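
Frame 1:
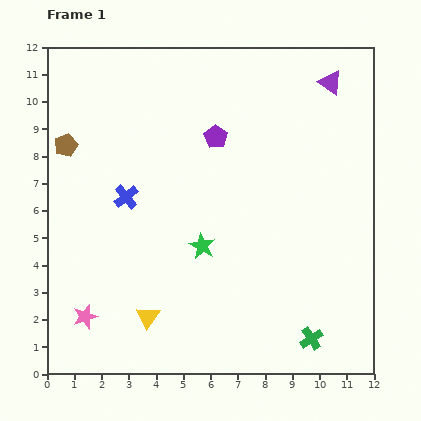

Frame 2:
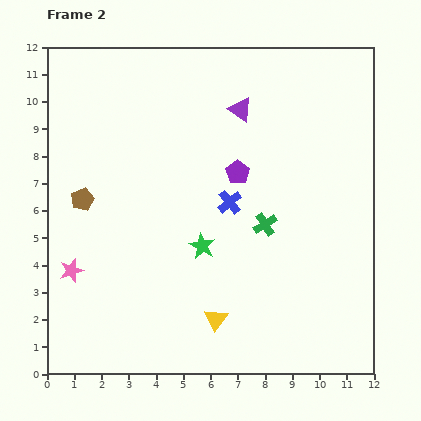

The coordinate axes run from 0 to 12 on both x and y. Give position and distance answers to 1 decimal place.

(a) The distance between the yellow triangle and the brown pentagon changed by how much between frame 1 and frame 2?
-0.4

Distance in frame 1: 7.0. Distance in frame 2: 6.6.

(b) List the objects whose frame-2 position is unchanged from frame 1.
the green star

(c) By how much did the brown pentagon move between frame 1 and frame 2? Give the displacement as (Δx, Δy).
(0.6, -2.0)

The brown pentagon was at (0.7, 8.4) in frame 1 and (1.3, 6.4) in frame 2.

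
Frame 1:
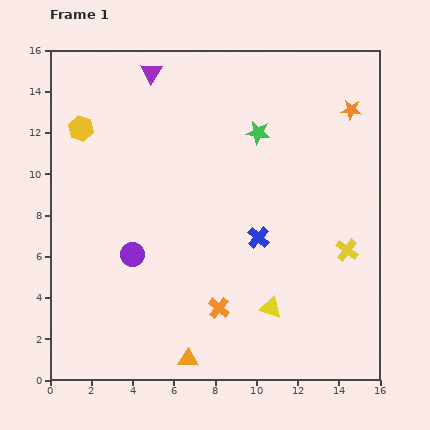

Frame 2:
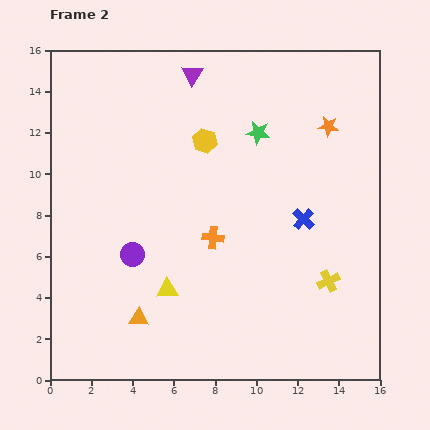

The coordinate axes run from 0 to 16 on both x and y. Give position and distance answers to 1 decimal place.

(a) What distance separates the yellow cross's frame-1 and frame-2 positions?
1.7

The yellow cross moved from (14.4, 6.3) to (13.5, 4.8), a distance of √(0.9² + 1.5²) ≈ 1.7.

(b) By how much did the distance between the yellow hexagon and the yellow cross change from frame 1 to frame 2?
-5.1

Distance in frame 1: 14.2. Distance in frame 2: 9.1.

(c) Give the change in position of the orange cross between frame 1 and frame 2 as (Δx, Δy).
(-0.3, 3.4)

The orange cross was at (8.2, 3.5) in frame 1 and (7.9, 6.9) in frame 2.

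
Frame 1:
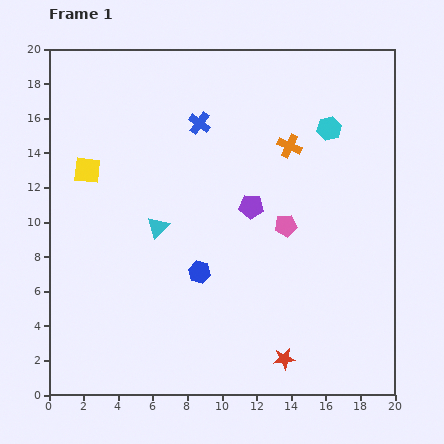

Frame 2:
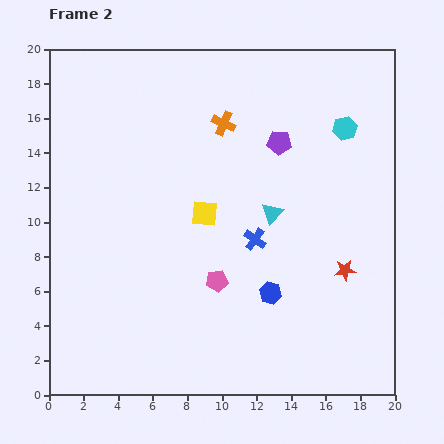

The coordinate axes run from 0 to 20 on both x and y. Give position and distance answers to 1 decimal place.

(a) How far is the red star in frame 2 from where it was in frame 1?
6.2

The red star moved from (13.6, 2.1) to (17.1, 7.2), a distance of √(3.5² + 5.1²) ≈ 6.2.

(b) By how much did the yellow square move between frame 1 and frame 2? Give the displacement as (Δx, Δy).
(6.8, -2.5)

The yellow square was at (2.2, 13.0) in frame 1 and (9.0, 10.5) in frame 2.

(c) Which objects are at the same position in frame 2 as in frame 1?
none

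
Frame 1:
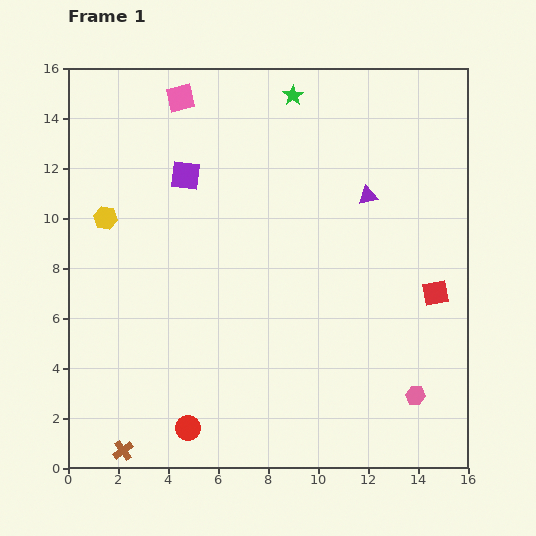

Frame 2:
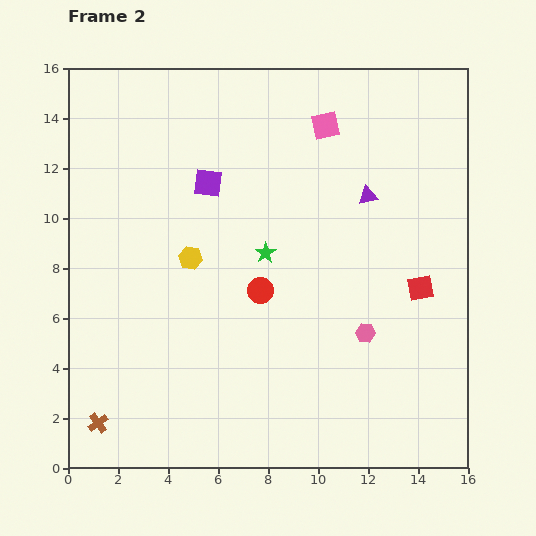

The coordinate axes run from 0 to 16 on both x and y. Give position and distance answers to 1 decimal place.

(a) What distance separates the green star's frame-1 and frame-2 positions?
6.4

The green star moved from (9.0, 14.9) to (7.9, 8.6), a distance of √(1.1² + 6.3²) ≈ 6.4.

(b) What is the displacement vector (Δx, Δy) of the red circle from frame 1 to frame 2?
(2.9, 5.5)

The red circle was at (4.8, 1.6) in frame 1 and (7.7, 7.1) in frame 2.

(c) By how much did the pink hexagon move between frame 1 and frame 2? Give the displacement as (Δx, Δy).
(-2.0, 2.5)

The pink hexagon was at (13.9, 2.9) in frame 1 and (11.9, 5.4) in frame 2.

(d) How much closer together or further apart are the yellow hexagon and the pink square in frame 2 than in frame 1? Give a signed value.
+1.9

Distance in frame 1: 5.7. Distance in frame 2: 7.6.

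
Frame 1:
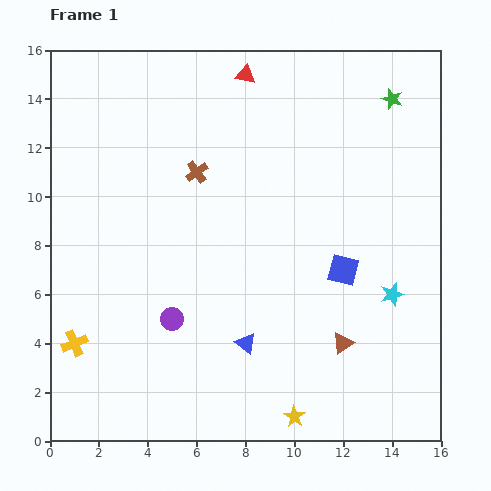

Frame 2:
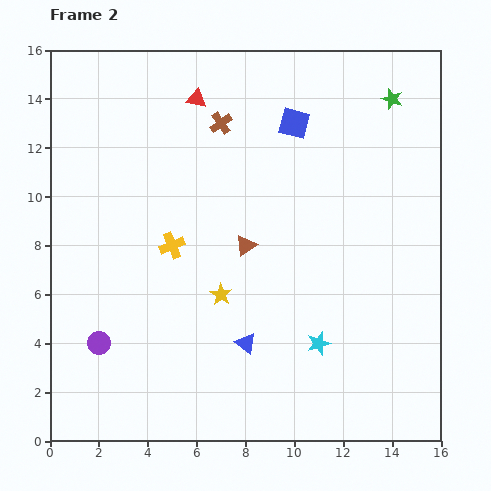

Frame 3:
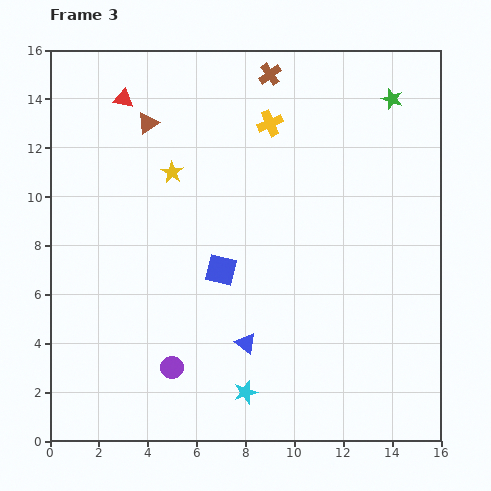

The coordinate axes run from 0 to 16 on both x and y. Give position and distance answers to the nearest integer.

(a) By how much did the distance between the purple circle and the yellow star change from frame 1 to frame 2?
-1

Distance in frame 1: 6. Distance in frame 2: 5.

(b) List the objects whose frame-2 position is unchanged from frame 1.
the blue triangle, the green star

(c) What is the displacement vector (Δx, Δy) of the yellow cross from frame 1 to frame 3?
(8, 9)

The yellow cross was at (1, 4) in frame 1 and (9, 13) in frame 3.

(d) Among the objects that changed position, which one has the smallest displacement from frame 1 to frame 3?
the purple circle

(moved 2)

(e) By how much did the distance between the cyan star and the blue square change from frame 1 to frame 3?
+3

Distance in frame 1: 2. Distance in frame 3: 5.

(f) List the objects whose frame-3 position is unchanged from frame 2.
the blue triangle, the green star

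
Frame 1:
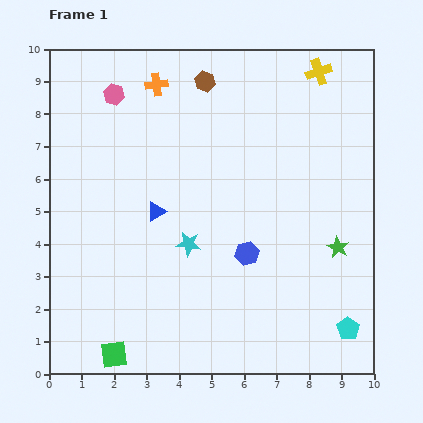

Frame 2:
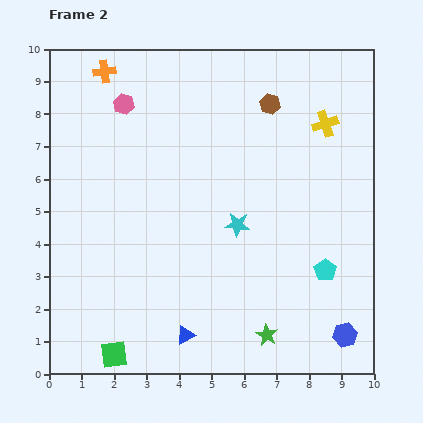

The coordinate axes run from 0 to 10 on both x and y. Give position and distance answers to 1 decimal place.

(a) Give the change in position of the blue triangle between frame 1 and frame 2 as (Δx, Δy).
(0.9, -3.8)

The blue triangle was at (3.3, 5.0) in frame 1 and (4.2, 1.2) in frame 2.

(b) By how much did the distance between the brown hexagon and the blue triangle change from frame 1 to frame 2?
+3.3

Distance in frame 1: 4.3. Distance in frame 2: 7.6.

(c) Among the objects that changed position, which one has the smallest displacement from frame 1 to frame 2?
the pink hexagon

(moved 0.4)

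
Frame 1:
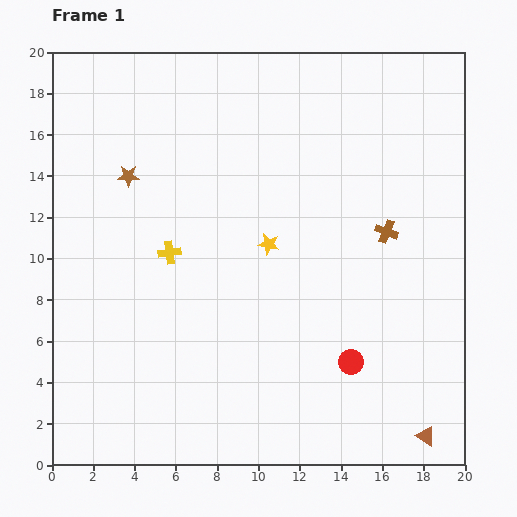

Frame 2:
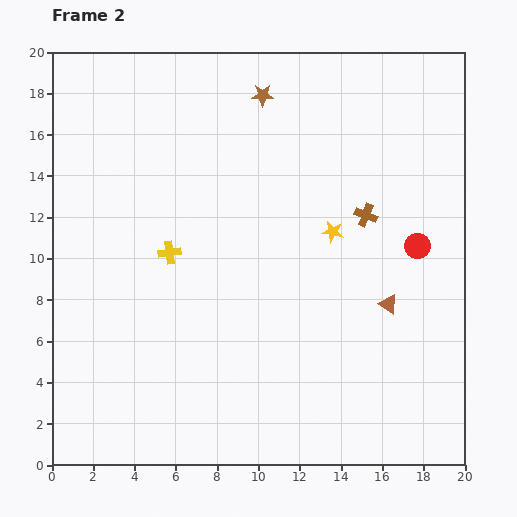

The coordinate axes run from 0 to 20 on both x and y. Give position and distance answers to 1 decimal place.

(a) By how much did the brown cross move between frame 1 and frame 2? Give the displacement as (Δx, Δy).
(-1.0, 0.8)

The brown cross was at (16.2, 11.3) in frame 1 and (15.2, 12.1) in frame 2.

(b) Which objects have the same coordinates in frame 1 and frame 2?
the yellow cross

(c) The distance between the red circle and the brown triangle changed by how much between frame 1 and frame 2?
-2.0

Distance in frame 1: 5.1. Distance in frame 2: 3.1.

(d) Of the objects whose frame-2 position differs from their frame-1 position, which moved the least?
the brown cross

(moved 1.3)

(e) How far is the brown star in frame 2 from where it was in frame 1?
7.6

The brown star moved from (3.7, 14.0) to (10.2, 17.9), a distance of √(6.5² + 3.9²) ≈ 7.6.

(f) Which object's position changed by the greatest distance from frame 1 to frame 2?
the brown star

(moved 7.6; next 6.6)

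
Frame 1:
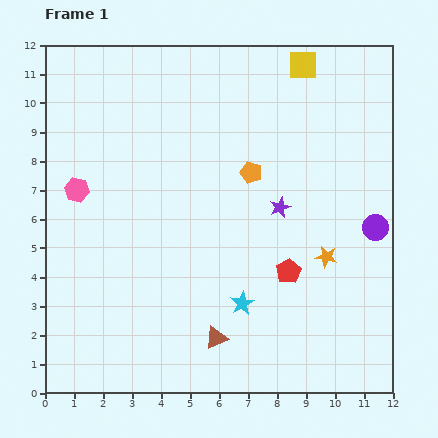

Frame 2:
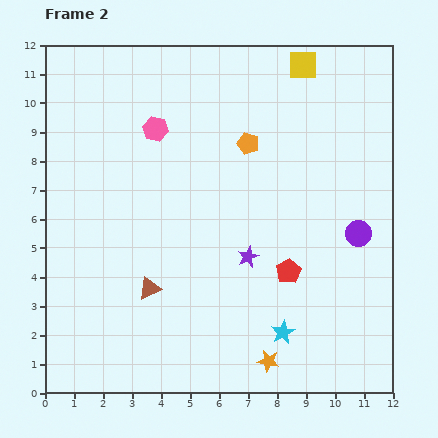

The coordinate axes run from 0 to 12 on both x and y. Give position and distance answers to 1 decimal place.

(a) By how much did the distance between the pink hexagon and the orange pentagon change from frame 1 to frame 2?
-2.8

Distance in frame 1: 6.0. Distance in frame 2: 3.2.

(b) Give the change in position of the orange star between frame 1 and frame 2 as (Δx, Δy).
(-2.0, -3.6)

The orange star was at (9.7, 4.7) in frame 1 and (7.7, 1.1) in frame 2.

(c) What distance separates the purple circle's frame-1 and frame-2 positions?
0.6

The purple circle moved from (11.4, 5.7) to (10.8, 5.5), a distance of √(0.6² + 0.2²) ≈ 0.6.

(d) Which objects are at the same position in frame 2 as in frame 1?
the yellow square, the red pentagon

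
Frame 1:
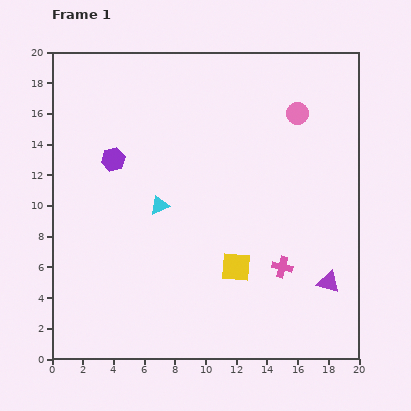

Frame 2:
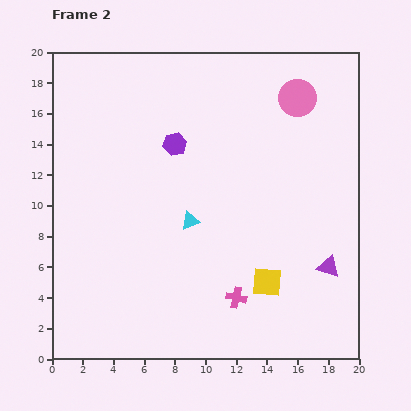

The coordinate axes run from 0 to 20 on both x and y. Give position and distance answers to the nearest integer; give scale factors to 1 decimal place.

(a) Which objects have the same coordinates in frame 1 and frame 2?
none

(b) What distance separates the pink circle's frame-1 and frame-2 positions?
1

The pink circle moved from (16, 16) to (16, 17), a distance of √(0² + 1²) ≈ 1.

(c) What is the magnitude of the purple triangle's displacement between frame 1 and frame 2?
1

The purple triangle moved from (18, 5) to (18, 6), a distance of √(0² + 1²) ≈ 1.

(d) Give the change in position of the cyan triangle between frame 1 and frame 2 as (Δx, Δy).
(2, -1)

The cyan triangle was at (7, 10) in frame 1 and (9, 9) in frame 2.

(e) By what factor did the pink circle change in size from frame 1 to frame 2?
1.7×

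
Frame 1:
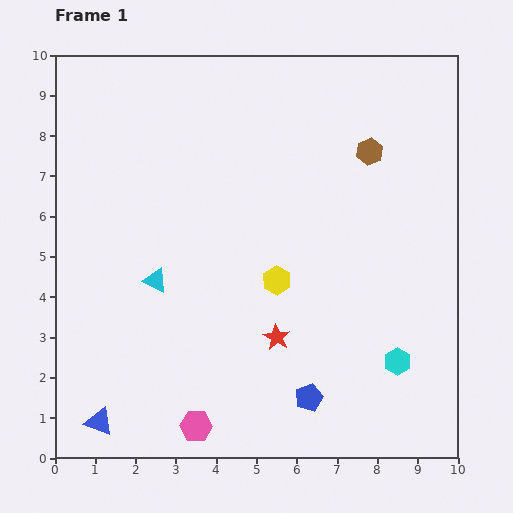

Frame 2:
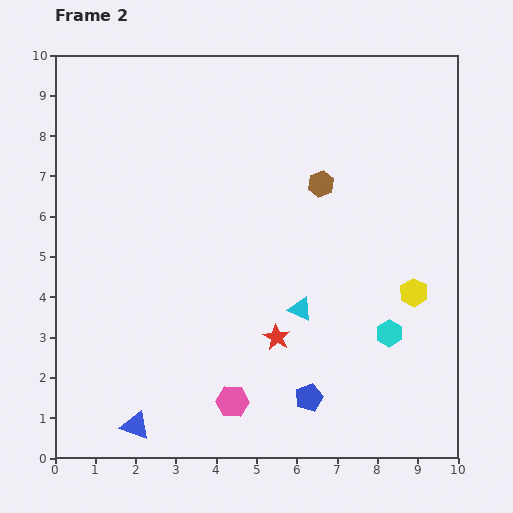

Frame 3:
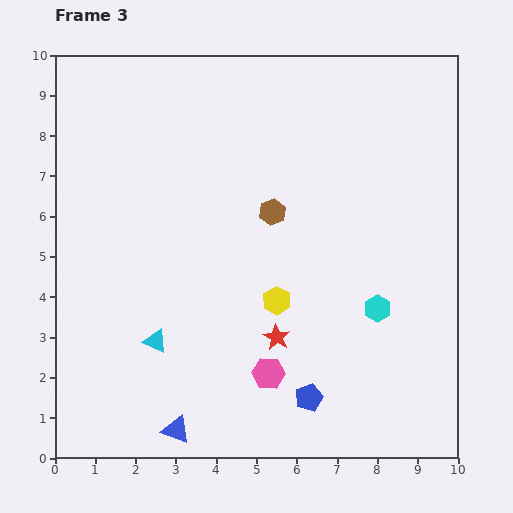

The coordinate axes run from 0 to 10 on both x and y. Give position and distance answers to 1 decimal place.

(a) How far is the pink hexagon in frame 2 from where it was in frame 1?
1.1

The pink hexagon moved from (3.5, 0.8) to (4.4, 1.4), a distance of √(0.9² + 0.6²) ≈ 1.1.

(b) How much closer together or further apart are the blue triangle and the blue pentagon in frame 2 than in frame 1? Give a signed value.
-0.8

Distance in frame 1: 5.2. Distance in frame 2: 4.4.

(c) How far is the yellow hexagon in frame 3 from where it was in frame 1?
0.5

The yellow hexagon moved from (5.5, 4.4) to (5.5, 3.9), a distance of √(0.0² + 0.5²) ≈ 0.5.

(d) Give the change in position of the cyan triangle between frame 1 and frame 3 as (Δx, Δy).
(0.0, -1.5)

The cyan triangle was at (2.5, 4.4) in frame 1 and (2.5, 2.9) in frame 3.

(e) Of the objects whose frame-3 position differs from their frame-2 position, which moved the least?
the cyan hexagon

(moved 0.7)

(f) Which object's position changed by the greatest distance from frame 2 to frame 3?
the cyan triangle

(moved 3.7; next 3.4)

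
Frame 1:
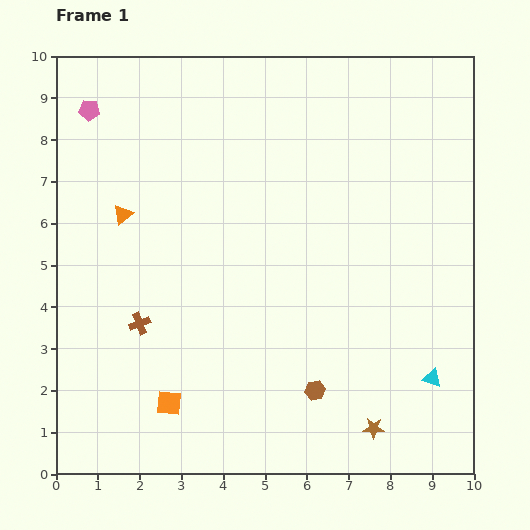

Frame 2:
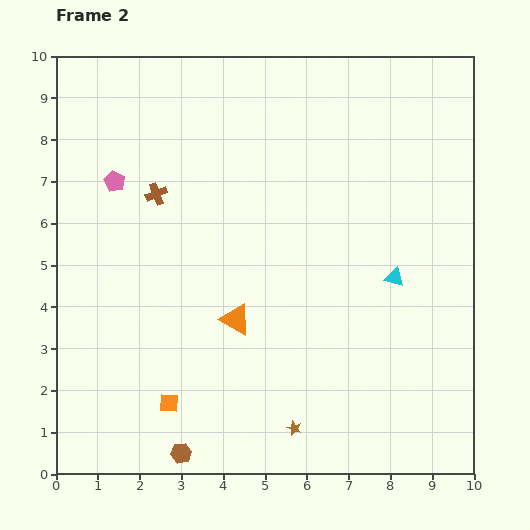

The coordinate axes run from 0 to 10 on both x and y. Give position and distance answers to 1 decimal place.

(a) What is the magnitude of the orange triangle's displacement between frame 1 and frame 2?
3.7

The orange triangle moved from (1.6, 6.2) to (4.3, 3.7), a distance of √(2.7² + 2.5²) ≈ 3.7.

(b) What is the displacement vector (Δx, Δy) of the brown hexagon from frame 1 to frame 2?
(-3.2, -1.5)

The brown hexagon was at (6.2, 2.0) in frame 1 and (3.0, 0.5) in frame 2.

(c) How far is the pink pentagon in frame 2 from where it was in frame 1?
1.8

The pink pentagon moved from (0.8, 8.7) to (1.4, 7.0), a distance of √(0.6² + 1.7²) ≈ 1.8.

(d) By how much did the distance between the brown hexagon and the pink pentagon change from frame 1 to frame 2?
-1.9

Distance in frame 1: 8.6. Distance in frame 2: 6.7.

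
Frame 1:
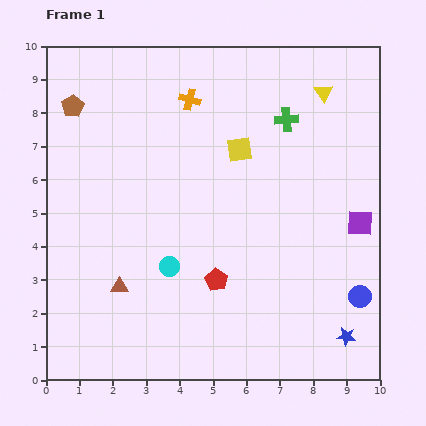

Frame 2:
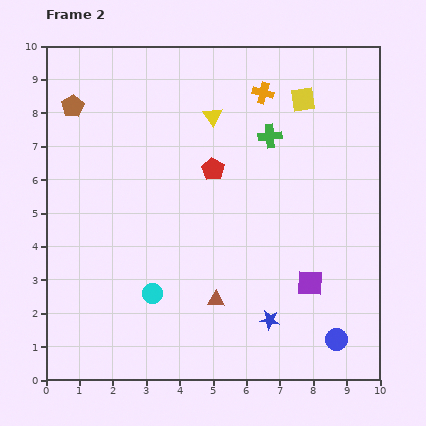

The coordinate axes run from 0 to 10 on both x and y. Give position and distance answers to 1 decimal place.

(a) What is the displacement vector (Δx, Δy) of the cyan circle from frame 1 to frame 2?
(-0.5, -0.8)

The cyan circle was at (3.7, 3.4) in frame 1 and (3.2, 2.6) in frame 2.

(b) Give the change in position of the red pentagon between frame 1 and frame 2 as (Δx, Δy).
(-0.1, 3.3)

The red pentagon was at (5.1, 3.0) in frame 1 and (5.0, 6.3) in frame 2.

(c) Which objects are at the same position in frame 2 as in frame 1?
the brown pentagon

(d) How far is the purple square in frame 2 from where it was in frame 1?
2.3

The purple square moved from (9.4, 4.7) to (7.9, 2.9), a distance of √(1.5² + 1.8²) ≈ 2.3.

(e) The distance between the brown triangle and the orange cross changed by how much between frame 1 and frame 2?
+0.4

Distance in frame 1: 6.0. Distance in frame 2: 6.4.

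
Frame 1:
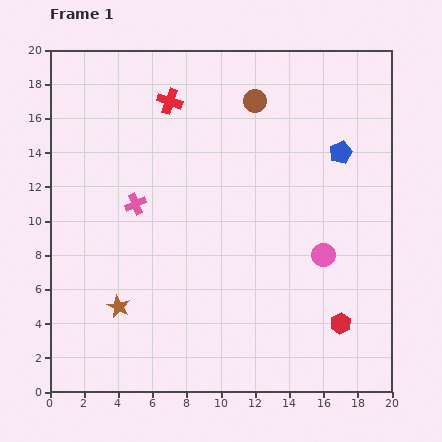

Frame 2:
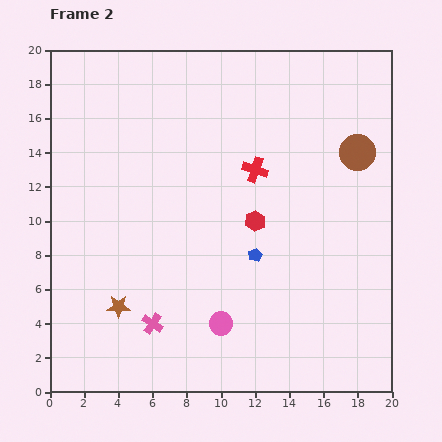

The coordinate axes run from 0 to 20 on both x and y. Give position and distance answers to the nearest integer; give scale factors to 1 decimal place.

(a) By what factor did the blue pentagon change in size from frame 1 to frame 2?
0.6×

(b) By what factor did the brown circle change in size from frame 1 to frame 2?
1.6×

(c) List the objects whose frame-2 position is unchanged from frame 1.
the brown star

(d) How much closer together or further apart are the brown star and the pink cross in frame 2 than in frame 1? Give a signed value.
-4

Distance in frame 1: 6. Distance in frame 2: 2.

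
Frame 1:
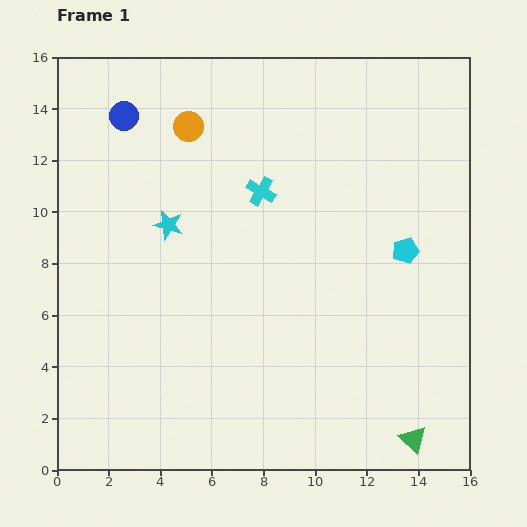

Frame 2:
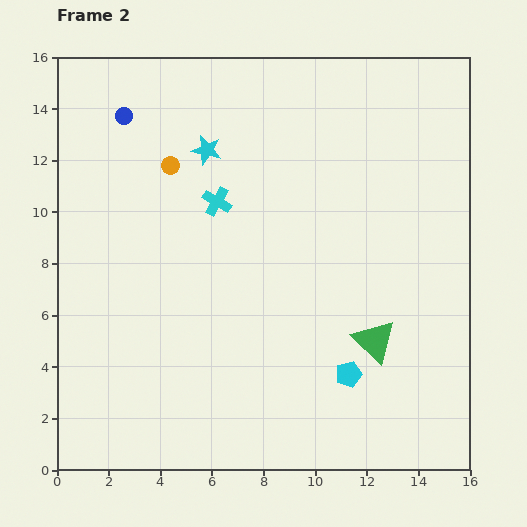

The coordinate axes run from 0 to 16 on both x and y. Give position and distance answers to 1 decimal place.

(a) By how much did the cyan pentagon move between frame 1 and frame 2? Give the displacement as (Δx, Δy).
(-2.2, -4.8)

The cyan pentagon was at (13.5, 8.5) in frame 1 and (11.3, 3.7) in frame 2.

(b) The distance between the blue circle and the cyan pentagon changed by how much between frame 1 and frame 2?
+1.2

Distance in frame 1: 12.1. Distance in frame 2: 13.3.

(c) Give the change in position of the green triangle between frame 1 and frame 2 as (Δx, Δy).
(-1.5, 3.8)

The green triangle was at (13.8, 1.2) in frame 1 and (12.3, 5.0) in frame 2.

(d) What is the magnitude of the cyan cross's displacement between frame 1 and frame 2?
1.7

The cyan cross moved from (7.9, 10.8) to (6.2, 10.4), a distance of √(1.7² + 0.4²) ≈ 1.7.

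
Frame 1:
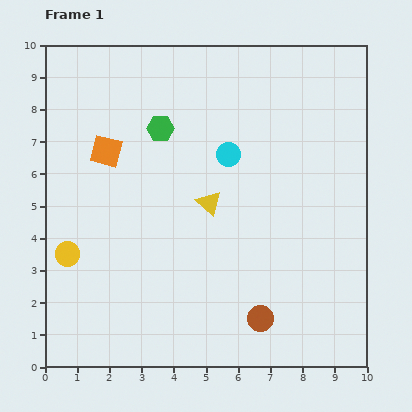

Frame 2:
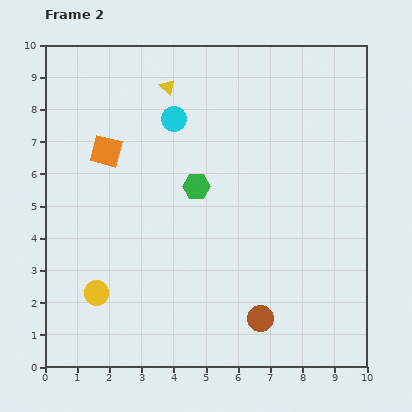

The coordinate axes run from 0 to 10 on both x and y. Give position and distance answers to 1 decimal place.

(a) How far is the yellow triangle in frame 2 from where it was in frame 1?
3.8

The yellow triangle moved from (5.1, 5.1) to (3.8, 8.7), a distance of √(1.3² + 3.6²) ≈ 3.8.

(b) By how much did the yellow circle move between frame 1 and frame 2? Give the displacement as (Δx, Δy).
(0.9, -1.2)

The yellow circle was at (0.7, 3.5) in frame 1 and (1.6, 2.3) in frame 2.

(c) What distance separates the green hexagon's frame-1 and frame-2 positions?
2.1

The green hexagon moved from (3.6, 7.4) to (4.7, 5.6), a distance of √(1.1² + 1.8²) ≈ 2.1.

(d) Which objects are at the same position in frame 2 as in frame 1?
the orange square, the brown circle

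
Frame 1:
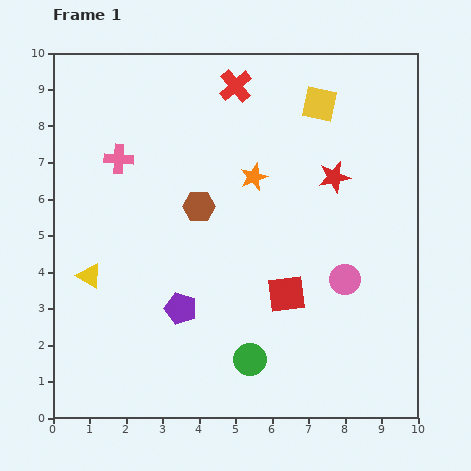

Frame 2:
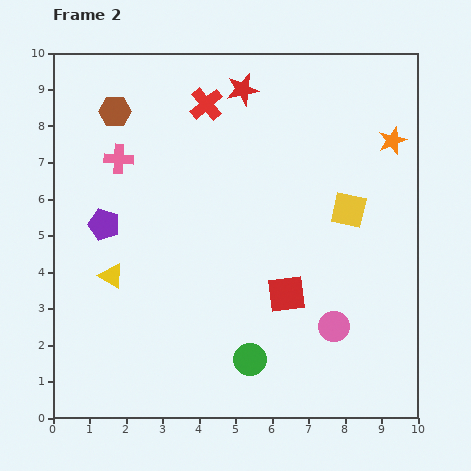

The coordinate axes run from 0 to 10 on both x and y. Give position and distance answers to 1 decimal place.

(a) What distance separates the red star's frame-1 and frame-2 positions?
3.5

The red star moved from (7.7, 6.6) to (5.2, 9.0), a distance of √(2.5² + 2.4²) ≈ 3.5.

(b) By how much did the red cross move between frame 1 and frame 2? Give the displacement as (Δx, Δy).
(-0.8, -0.5)

The red cross was at (5.0, 9.1) in frame 1 and (4.2, 8.6) in frame 2.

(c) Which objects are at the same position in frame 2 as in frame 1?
the pink cross, the green circle, the red square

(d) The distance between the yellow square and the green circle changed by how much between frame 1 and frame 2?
-2.4

Distance in frame 1: 7.3. Distance in frame 2: 4.9.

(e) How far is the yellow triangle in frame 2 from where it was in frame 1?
0.6

The yellow triangle moved from (1.0, 3.9) to (1.6, 3.9), a distance of √(0.6² + 0.0²) ≈ 0.6.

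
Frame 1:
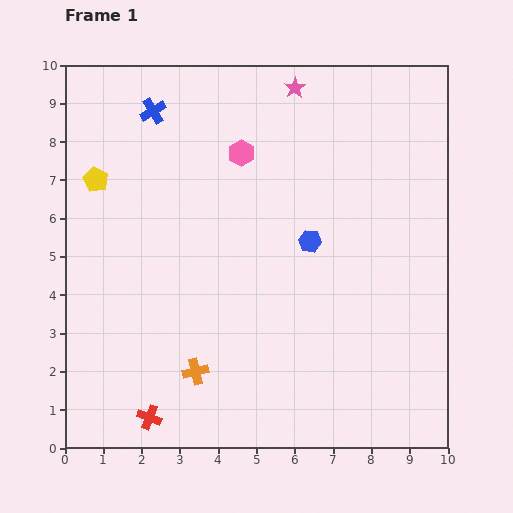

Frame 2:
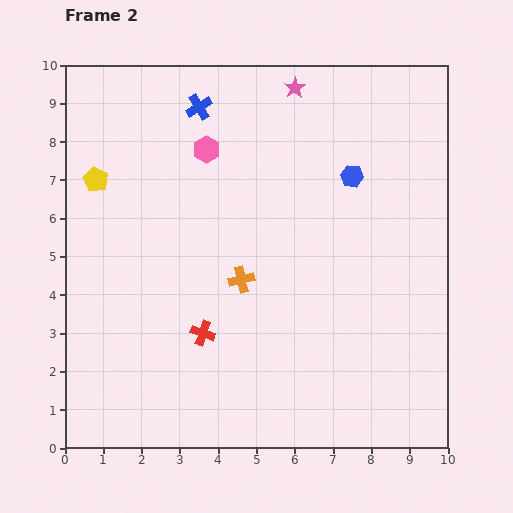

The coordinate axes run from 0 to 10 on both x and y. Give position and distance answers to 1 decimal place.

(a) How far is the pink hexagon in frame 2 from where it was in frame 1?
0.9

The pink hexagon moved from (4.6, 7.7) to (3.7, 7.8), a distance of √(0.9² + 0.1²) ≈ 0.9.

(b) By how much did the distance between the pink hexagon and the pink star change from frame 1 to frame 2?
+0.6

Distance in frame 1: 2.2. Distance in frame 2: 2.8.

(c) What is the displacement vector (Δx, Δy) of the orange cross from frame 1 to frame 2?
(1.2, 2.4)

The orange cross was at (3.4, 2.0) in frame 1 and (4.6, 4.4) in frame 2.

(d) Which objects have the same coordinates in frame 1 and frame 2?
the pink star, the yellow pentagon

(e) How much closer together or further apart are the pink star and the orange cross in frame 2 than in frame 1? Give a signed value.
-2.6

Distance in frame 1: 7.8. Distance in frame 2: 5.2.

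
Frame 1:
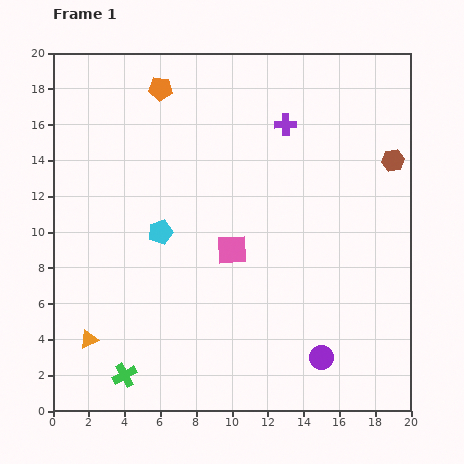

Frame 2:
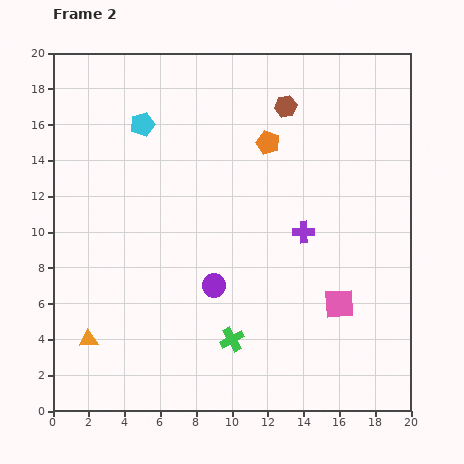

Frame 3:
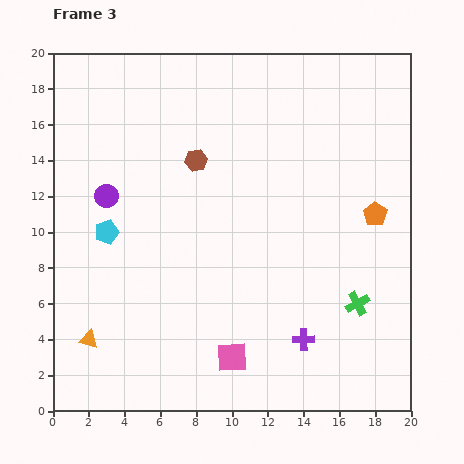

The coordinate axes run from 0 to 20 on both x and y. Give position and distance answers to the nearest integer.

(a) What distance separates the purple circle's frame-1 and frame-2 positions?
7

The purple circle moved from (15, 3) to (9, 7), a distance of √(6² + 4²) ≈ 7.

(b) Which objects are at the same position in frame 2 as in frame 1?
the orange triangle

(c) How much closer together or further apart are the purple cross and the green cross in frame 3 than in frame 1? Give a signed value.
-13

Distance in frame 1: 17. Distance in frame 3: 4.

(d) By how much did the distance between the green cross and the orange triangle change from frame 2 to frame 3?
+7

Distance in frame 2: 8. Distance in frame 3: 15.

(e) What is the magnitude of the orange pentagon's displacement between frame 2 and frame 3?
7

The orange pentagon moved from (12, 15) to (18, 11), a distance of √(6² + 4²) ≈ 7.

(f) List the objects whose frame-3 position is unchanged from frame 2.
the orange triangle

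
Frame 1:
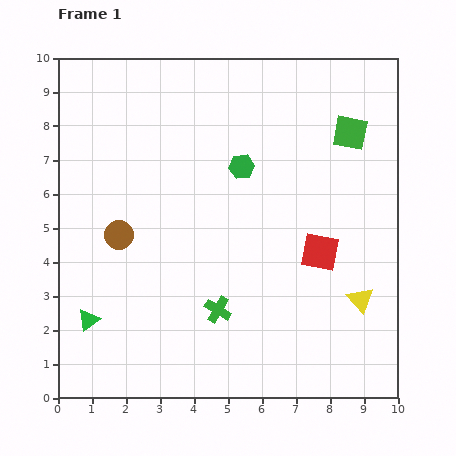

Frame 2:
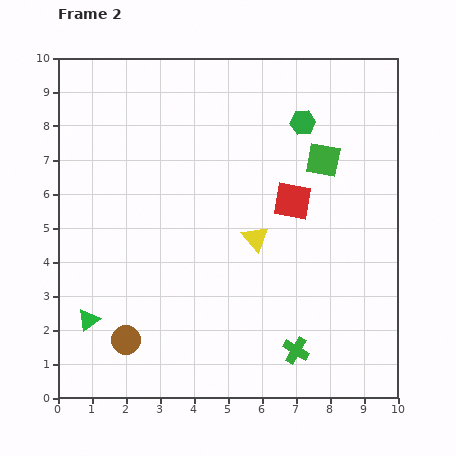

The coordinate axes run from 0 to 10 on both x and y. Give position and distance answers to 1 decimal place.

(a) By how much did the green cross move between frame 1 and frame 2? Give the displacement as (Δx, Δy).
(2.3, -1.2)

The green cross was at (4.7, 2.6) in frame 1 and (7.0, 1.4) in frame 2.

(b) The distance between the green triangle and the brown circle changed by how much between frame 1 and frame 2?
-1.4

Distance in frame 1: 2.7. Distance in frame 2: 1.3.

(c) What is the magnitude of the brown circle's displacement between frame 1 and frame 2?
3.1

The brown circle moved from (1.8, 4.8) to (2.0, 1.7), a distance of √(0.2² + 3.1²) ≈ 3.1.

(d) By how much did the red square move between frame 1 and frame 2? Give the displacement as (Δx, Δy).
(-0.8, 1.5)

The red square was at (7.7, 4.3) in frame 1 and (6.9, 5.8) in frame 2.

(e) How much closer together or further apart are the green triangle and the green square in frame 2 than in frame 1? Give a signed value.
-1.2

Distance in frame 1: 9.5. Distance in frame 2: 8.3.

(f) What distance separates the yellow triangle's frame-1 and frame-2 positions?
3.6

The yellow triangle moved from (8.9, 2.9) to (5.8, 4.7), a distance of √(3.1² + 1.8²) ≈ 3.6.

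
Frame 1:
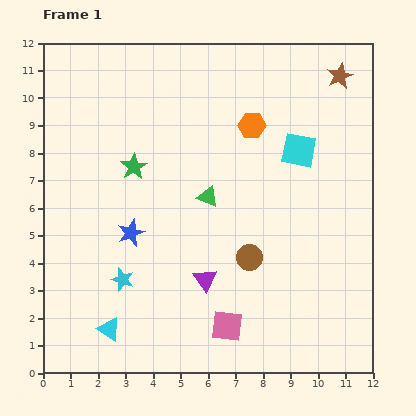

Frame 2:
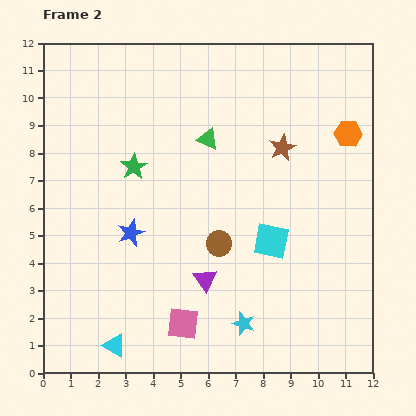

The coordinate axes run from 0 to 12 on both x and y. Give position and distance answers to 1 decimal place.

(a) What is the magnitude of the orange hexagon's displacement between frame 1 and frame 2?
3.5

The orange hexagon moved from (7.6, 9.0) to (11.1, 8.7), a distance of √(3.5² + 0.3²) ≈ 3.5.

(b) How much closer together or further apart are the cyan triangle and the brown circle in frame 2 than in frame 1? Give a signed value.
-0.4

Distance in frame 1: 5.7. Distance in frame 2: 5.3.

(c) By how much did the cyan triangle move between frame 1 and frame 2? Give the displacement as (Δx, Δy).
(0.2, -0.6)

The cyan triangle was at (2.4, 1.6) in frame 1 and (2.6, 1.0) in frame 2.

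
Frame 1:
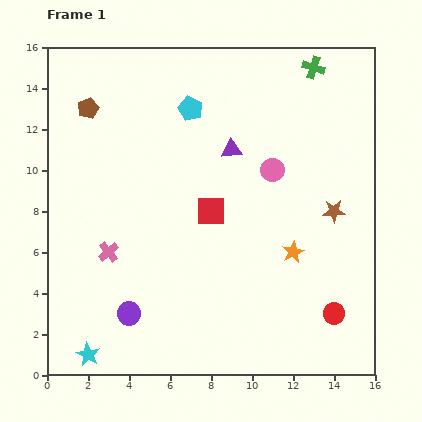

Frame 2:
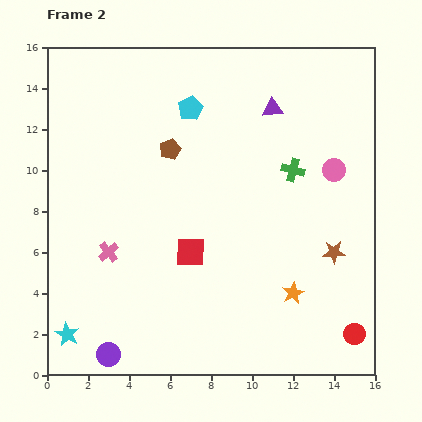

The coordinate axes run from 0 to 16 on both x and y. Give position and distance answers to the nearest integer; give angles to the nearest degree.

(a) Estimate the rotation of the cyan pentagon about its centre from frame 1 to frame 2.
19° clockwise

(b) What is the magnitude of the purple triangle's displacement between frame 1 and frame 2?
3

The purple triangle moved from (9, 11) to (11, 13), a distance of √(2² + 2²) ≈ 3.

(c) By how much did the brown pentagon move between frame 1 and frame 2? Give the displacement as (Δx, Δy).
(4, -2)

The brown pentagon was at (2, 13) in frame 1 and (6, 11) in frame 2.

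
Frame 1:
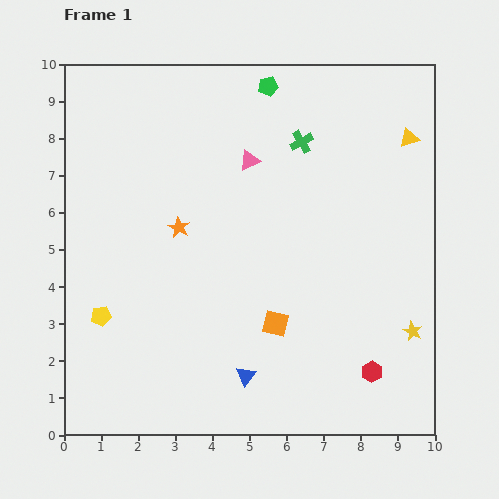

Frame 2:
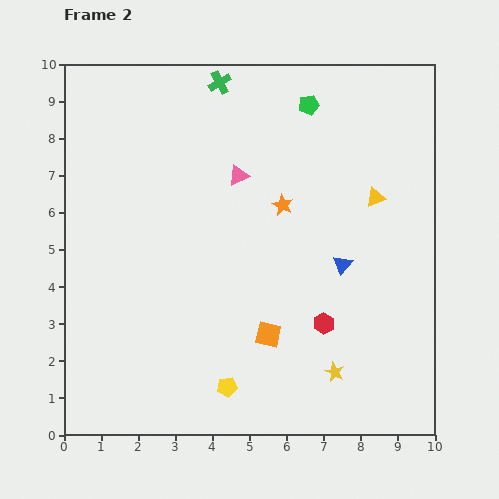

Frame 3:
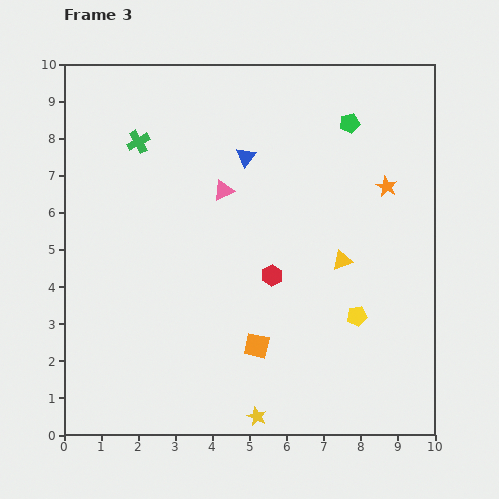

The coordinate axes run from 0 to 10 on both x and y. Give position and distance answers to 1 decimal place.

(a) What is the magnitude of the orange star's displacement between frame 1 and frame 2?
2.9

The orange star moved from (3.1, 5.6) to (5.9, 6.2), a distance of √(2.8² + 0.6²) ≈ 2.9.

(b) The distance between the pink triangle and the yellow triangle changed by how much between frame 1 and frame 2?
-0.6

Distance in frame 1: 4.3. Distance in frame 2: 3.7.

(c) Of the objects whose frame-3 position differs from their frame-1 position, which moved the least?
the orange square

(moved 0.8)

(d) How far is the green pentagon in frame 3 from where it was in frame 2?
1.2

The green pentagon moved from (6.6, 8.9) to (7.7, 8.4), a distance of √(1.1² + 0.5²) ≈ 1.2.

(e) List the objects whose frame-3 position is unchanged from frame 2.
none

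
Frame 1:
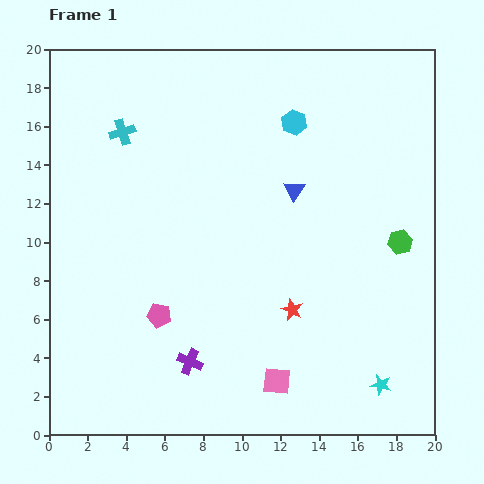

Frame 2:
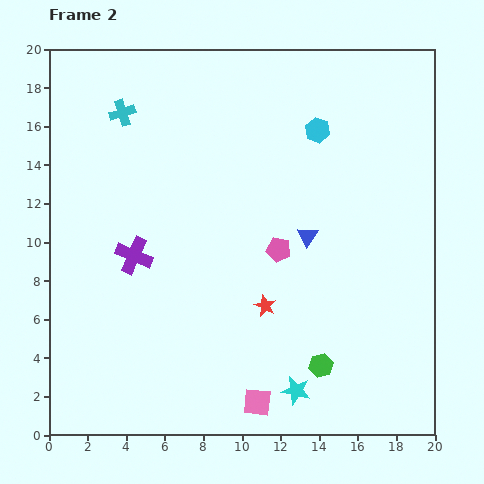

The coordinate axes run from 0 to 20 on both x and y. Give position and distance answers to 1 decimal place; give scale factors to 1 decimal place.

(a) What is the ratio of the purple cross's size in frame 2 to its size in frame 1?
1.4×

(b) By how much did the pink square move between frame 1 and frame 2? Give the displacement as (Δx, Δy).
(-1.0, -1.1)

The pink square was at (11.8, 2.8) in frame 1 and (10.8, 1.7) in frame 2.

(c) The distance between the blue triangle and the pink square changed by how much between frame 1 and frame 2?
-0.9

Distance in frame 1: 9.9. Distance in frame 2: 9.0.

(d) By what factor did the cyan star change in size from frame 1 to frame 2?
1.4×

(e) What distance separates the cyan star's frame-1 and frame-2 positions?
4.4

The cyan star moved from (17.2, 2.6) to (12.8, 2.3), a distance of √(4.4² + 0.3²) ≈ 4.4.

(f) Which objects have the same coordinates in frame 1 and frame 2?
none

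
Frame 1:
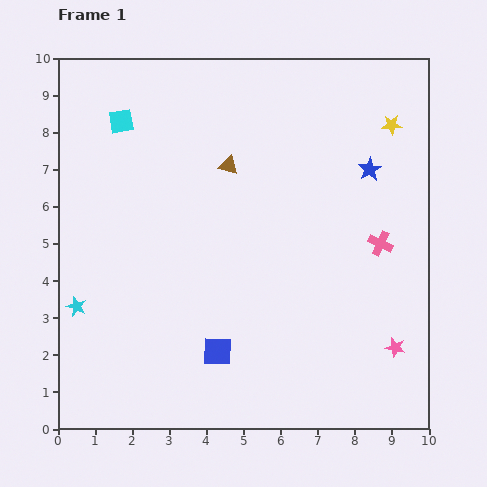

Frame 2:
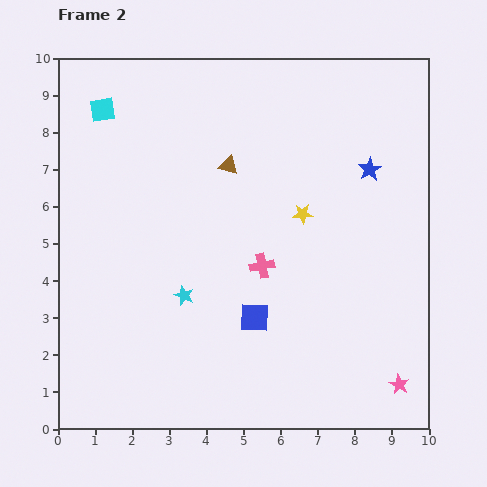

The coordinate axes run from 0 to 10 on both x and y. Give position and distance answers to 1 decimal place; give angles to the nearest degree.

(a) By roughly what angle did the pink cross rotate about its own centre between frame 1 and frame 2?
36° counter-clockwise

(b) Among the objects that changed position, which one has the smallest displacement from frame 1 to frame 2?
the cyan square

(moved 0.6)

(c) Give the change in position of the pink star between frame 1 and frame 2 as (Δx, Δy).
(0.1, -1.0)

The pink star was at (9.1, 2.2) in frame 1 and (9.2, 1.2) in frame 2.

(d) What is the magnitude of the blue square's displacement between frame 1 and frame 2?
1.3

The blue square moved from (4.3, 2.1) to (5.3, 3.0), a distance of √(1.0² + 0.9²) ≈ 1.3.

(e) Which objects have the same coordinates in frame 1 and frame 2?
the brown triangle, the blue star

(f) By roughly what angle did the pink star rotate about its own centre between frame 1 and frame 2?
16° clockwise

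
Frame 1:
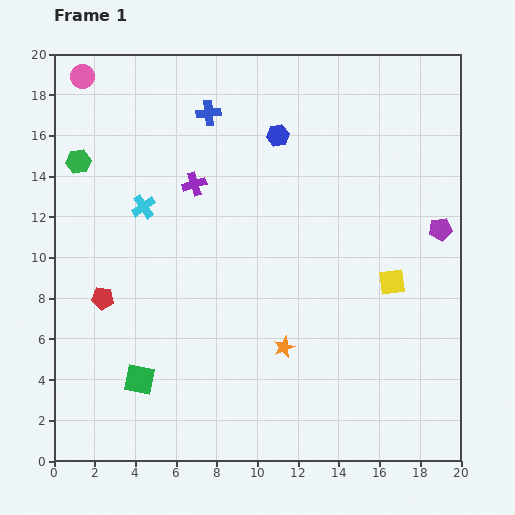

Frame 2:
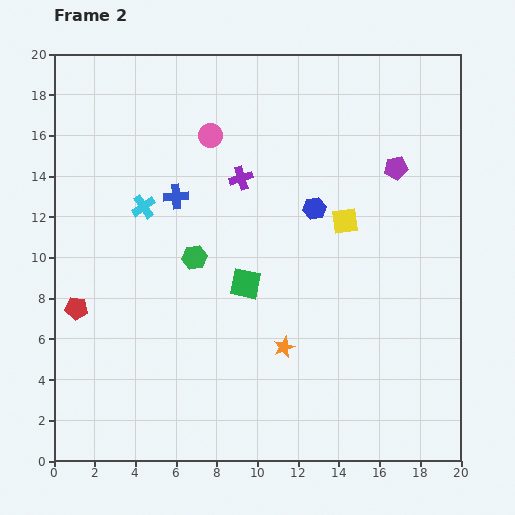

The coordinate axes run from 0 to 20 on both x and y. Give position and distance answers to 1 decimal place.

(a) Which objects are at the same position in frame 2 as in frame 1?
the cyan cross, the orange star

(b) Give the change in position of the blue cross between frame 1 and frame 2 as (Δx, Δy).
(-1.6, -4.1)

The blue cross was at (7.6, 17.1) in frame 1 and (6.0, 13.0) in frame 2.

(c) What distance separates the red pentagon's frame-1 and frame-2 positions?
1.4

The red pentagon moved from (2.4, 8.0) to (1.1, 7.5), a distance of √(1.3² + 0.5²) ≈ 1.4.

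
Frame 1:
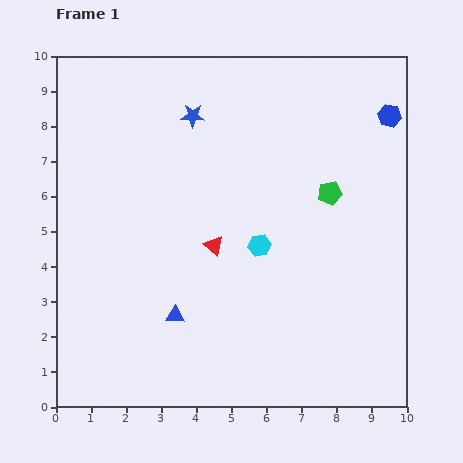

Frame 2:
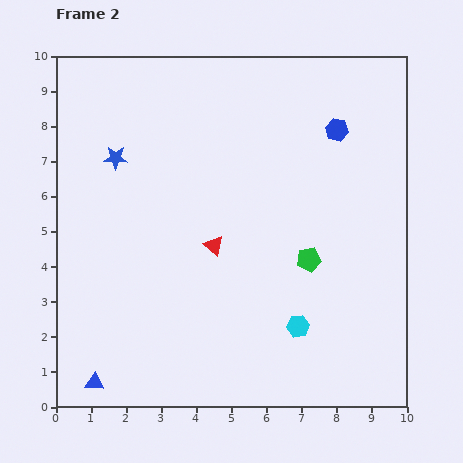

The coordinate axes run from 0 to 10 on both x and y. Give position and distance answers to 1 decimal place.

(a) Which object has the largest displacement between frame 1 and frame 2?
the blue triangle

(moved 3.0; next 2.5)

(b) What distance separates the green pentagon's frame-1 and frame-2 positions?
2.0

The green pentagon moved from (7.8, 6.1) to (7.2, 4.2), a distance of √(0.6² + 1.9²) ≈ 2.0.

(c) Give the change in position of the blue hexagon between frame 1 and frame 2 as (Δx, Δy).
(-1.5, -0.4)

The blue hexagon was at (9.5, 8.3) in frame 1 and (8.0, 7.9) in frame 2.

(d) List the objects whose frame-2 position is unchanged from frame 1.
the red triangle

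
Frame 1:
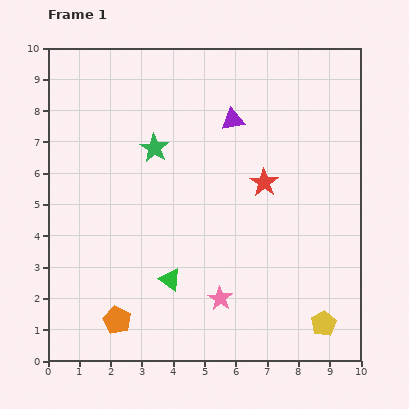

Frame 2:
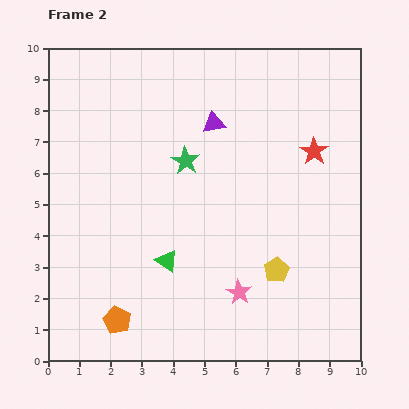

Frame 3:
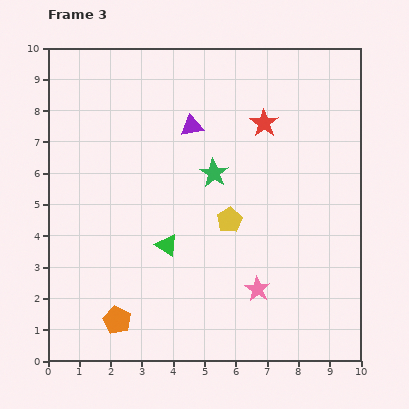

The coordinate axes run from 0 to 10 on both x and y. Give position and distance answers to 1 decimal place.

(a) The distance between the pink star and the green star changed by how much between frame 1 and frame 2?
-0.7

Distance in frame 1: 5.2. Distance in frame 2: 4.5.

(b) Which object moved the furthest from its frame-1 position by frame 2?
the yellow pentagon

(moved 2.3; next 1.9)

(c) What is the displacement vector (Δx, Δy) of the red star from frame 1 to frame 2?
(1.6, 1.0)

The red star was at (6.9, 5.7) in frame 1 and (8.5, 6.7) in frame 2.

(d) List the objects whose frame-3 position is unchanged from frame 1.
the orange pentagon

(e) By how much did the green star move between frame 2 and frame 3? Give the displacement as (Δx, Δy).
(0.9, -0.4)

The green star was at (4.4, 6.4) in frame 2 and (5.3, 6.0) in frame 3.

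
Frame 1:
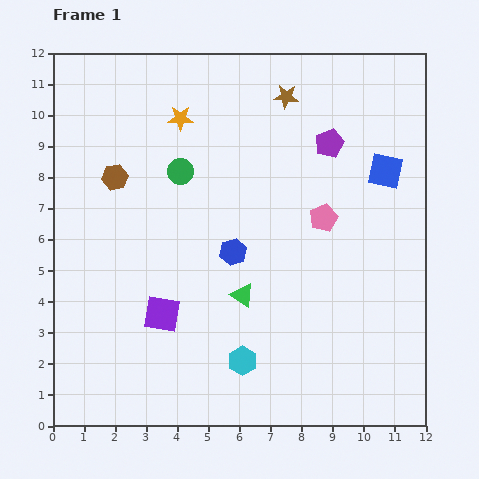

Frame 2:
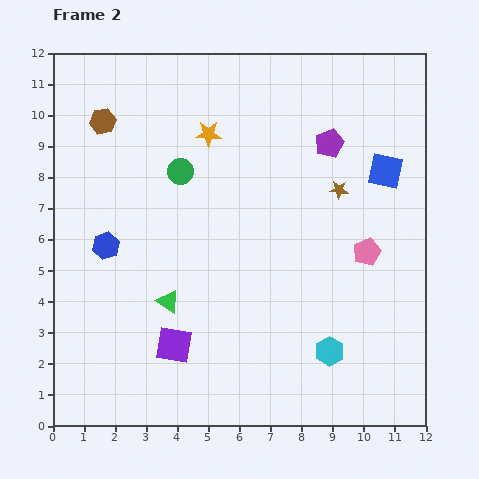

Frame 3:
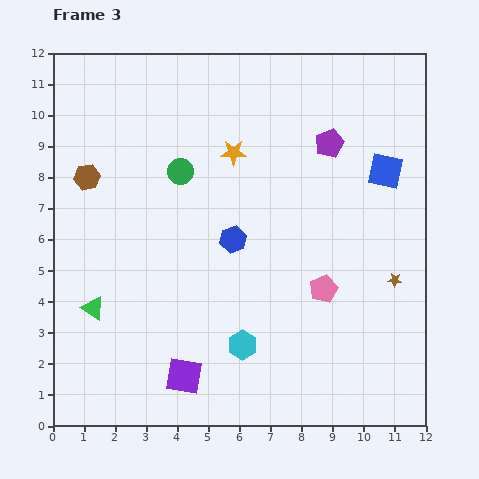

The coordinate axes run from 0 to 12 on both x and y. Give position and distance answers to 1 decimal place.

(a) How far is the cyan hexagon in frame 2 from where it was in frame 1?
2.8

The cyan hexagon moved from (6.1, 2.1) to (8.9, 2.4), a distance of √(2.8² + 0.3²) ≈ 2.8.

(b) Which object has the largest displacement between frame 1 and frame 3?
the brown star

(moved 6.9; next 4.8)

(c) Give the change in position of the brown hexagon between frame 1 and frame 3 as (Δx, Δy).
(-0.9, 0.0)

The brown hexagon was at (2.0, 8.0) in frame 1 and (1.1, 8.0) in frame 3.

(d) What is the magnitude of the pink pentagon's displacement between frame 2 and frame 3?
1.8

The pink pentagon moved from (10.1, 5.6) to (8.7, 4.4), a distance of √(1.4² + 1.2²) ≈ 1.8.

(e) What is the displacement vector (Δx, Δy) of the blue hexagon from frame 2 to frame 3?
(4.1, 0.2)

The blue hexagon was at (1.7, 5.8) in frame 2 and (5.8, 6.0) in frame 3.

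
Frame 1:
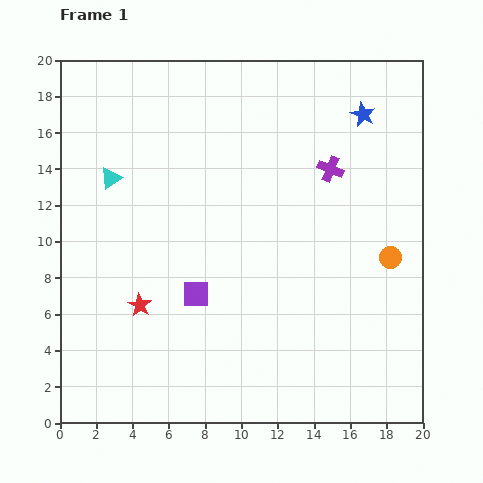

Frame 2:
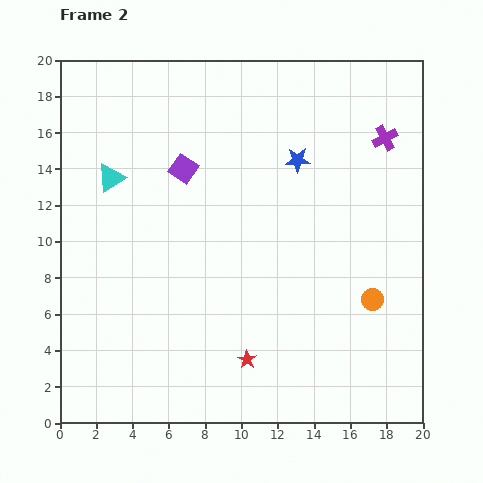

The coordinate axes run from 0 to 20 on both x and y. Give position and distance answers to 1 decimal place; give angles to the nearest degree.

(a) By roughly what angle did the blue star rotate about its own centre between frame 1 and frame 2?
27° counter-clockwise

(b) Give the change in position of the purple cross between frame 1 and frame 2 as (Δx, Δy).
(3.0, 1.7)

The purple cross was at (14.9, 14.0) in frame 1 and (17.9, 15.7) in frame 2.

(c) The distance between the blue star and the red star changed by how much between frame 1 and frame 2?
-4.8

Distance in frame 1: 16.2. Distance in frame 2: 11.4.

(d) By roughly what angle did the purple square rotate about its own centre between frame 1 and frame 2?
34° clockwise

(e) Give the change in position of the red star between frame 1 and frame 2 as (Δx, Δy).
(5.9, -3.0)

The red star was at (4.4, 6.5) in frame 1 and (10.3, 3.5) in frame 2.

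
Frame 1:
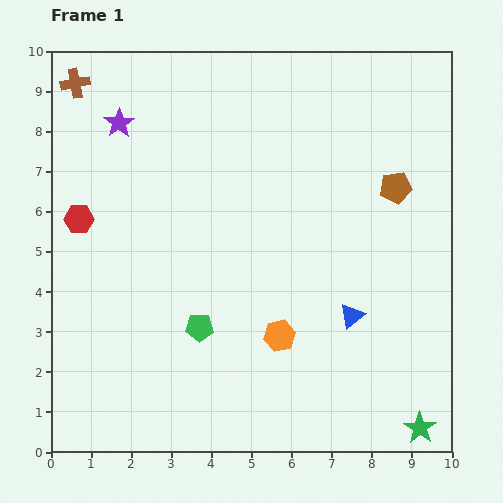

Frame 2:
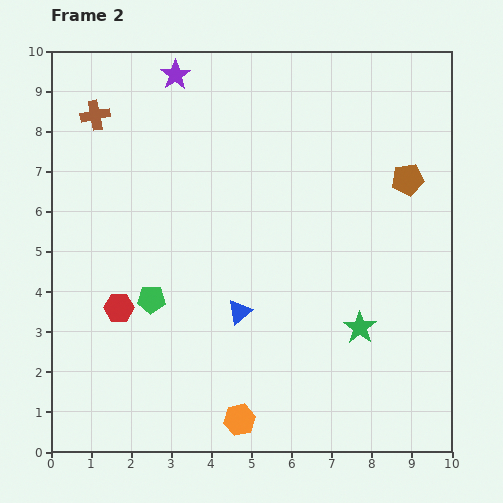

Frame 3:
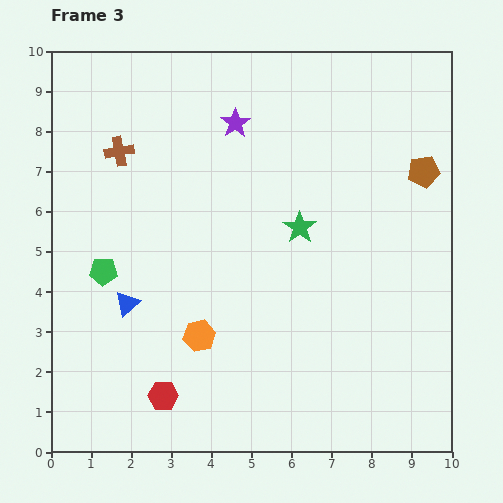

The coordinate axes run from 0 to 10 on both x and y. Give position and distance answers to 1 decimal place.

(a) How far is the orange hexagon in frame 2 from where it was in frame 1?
2.3

The orange hexagon moved from (5.7, 2.9) to (4.7, 0.8), a distance of √(1.0² + 2.1²) ≈ 2.3.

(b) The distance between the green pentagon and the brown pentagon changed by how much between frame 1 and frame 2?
+1.1

Distance in frame 1: 6.0. Distance in frame 2: 7.1.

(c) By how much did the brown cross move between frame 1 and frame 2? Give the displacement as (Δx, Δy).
(0.5, -0.8)

The brown cross was at (0.6, 9.2) in frame 1 and (1.1, 8.4) in frame 2.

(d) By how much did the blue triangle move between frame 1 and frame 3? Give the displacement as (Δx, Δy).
(-5.6, 0.3)

The blue triangle was at (7.5, 3.4) in frame 1 and (1.9, 3.7) in frame 3.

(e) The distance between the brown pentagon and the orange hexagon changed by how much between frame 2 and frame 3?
-0.4

Distance in frame 2: 7.3. Distance in frame 3: 6.9.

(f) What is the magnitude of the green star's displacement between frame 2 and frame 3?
2.9

The green star moved from (7.7, 3.1) to (6.2, 5.6), a distance of √(1.5² + 2.5²) ≈ 2.9.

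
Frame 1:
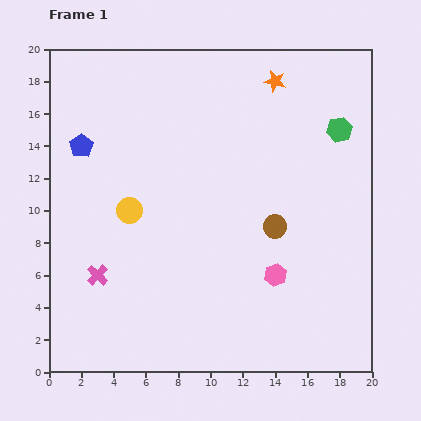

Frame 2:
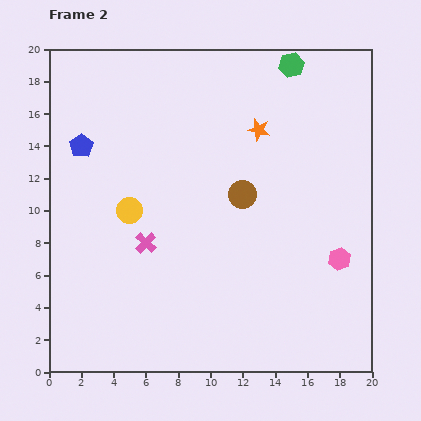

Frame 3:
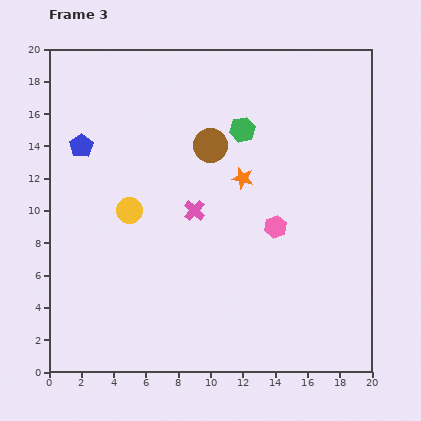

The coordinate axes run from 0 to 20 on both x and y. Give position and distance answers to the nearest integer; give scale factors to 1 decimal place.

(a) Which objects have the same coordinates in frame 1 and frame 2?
the yellow circle, the blue pentagon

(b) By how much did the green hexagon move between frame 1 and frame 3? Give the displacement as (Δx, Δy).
(-6, 0)

The green hexagon was at (18, 15) in frame 1 and (12, 15) in frame 3.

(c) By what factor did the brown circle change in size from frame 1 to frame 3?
1.4×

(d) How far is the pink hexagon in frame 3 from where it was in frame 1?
3

The pink hexagon moved from (14, 6) to (14, 9), a distance of √(0² + 3²) ≈ 3.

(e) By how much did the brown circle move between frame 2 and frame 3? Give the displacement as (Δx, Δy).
(-2, 3)

The brown circle was at (12, 11) in frame 2 and (10, 14) in frame 3.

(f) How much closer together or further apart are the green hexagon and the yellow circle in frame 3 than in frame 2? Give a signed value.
-4

Distance in frame 2: 13. Distance in frame 3: 9.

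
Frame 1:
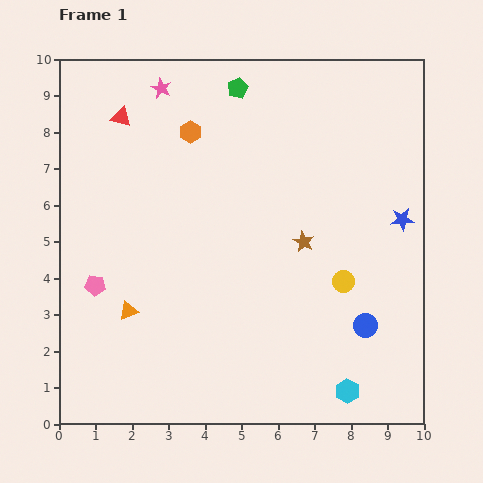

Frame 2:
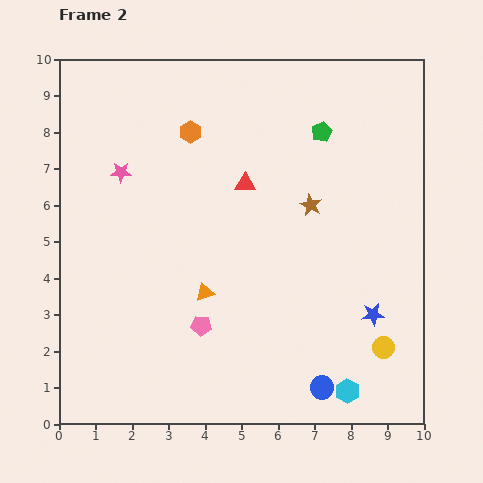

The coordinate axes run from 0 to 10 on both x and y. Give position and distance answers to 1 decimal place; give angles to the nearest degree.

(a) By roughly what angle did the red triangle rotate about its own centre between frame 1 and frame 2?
15° counter-clockwise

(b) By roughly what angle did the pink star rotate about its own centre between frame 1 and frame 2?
25° counter-clockwise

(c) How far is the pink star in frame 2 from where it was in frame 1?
2.5

The pink star moved from (2.8, 9.2) to (1.7, 6.9), a distance of √(1.1² + 2.3²) ≈ 2.5.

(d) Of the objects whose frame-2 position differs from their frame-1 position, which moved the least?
the brown star

(moved 1.0)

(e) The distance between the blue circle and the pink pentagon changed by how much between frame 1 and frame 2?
-3.8

Distance in frame 1: 7.5. Distance in frame 2: 3.7.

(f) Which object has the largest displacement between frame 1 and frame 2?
the red triangle

(moved 3.8; next 3.1)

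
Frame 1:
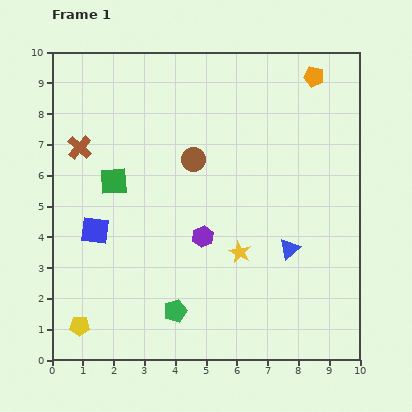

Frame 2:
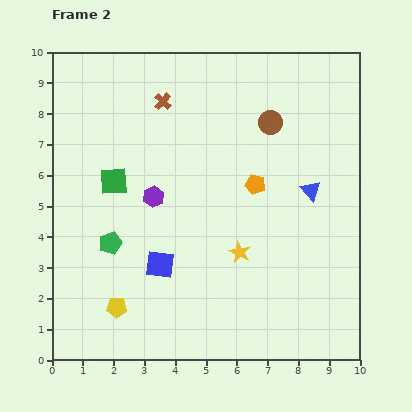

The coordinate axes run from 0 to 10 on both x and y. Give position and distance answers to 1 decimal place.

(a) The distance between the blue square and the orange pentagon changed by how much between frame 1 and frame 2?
-4.7

Distance in frame 1: 8.7. Distance in frame 2: 4.0.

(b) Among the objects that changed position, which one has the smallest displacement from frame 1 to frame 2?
the yellow pentagon

(moved 1.3)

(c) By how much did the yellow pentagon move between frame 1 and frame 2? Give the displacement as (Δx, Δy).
(1.2, 0.6)

The yellow pentagon was at (0.9, 1.1) in frame 1 and (2.1, 1.7) in frame 2.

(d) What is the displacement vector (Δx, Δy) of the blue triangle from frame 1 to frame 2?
(0.7, 1.9)

The blue triangle was at (7.7, 3.6) in frame 1 and (8.4, 5.5) in frame 2.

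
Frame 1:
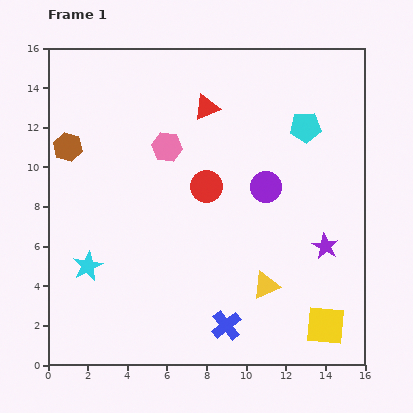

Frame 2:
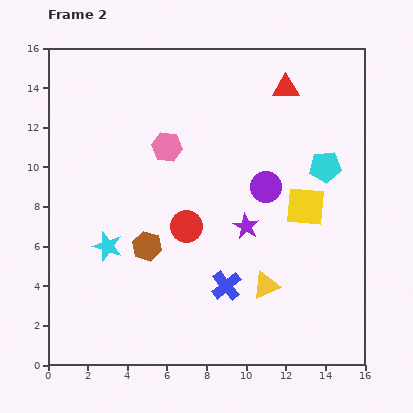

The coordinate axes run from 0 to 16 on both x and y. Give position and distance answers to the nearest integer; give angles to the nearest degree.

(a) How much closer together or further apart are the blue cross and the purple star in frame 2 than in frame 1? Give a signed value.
-3

Distance in frame 1: 6. Distance in frame 2: 3.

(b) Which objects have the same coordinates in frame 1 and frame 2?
the yellow triangle, the purple circle, the pink hexagon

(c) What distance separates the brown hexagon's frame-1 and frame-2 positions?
6

The brown hexagon moved from (1, 11) to (5, 6), a distance of √(4² + 5²) ≈ 6.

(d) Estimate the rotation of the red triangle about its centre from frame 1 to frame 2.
22° clockwise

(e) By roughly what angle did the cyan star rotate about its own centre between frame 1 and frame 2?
28° counter-clockwise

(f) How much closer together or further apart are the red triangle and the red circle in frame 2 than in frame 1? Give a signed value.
+5

Distance in frame 1: 4. Distance in frame 2: 9.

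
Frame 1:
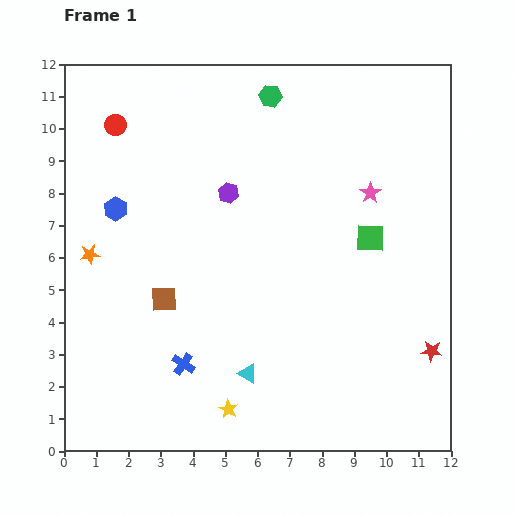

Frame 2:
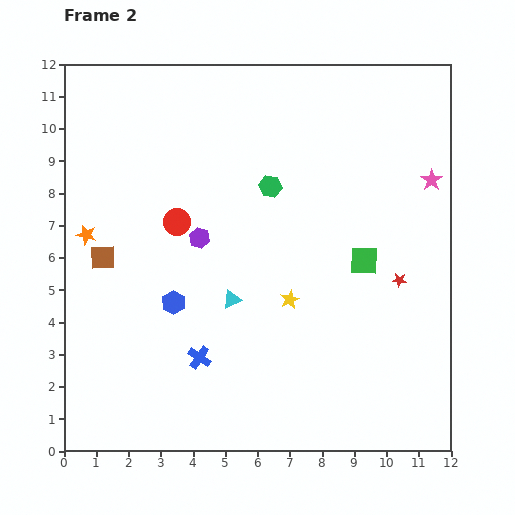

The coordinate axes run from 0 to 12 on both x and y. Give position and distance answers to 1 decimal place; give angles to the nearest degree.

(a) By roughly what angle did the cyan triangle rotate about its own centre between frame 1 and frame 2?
54° counter-clockwise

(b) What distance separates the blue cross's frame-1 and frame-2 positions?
0.5

The blue cross moved from (3.7, 2.7) to (4.2, 2.9), a distance of √(0.5² + 0.2²) ≈ 0.5.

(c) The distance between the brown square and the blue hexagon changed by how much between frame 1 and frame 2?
-0.6

Distance in frame 1: 3.2. Distance in frame 2: 2.6.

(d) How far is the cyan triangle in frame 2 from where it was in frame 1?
2.4

The cyan triangle moved from (5.7, 2.4) to (5.2, 4.7), a distance of √(0.5² + 2.3²) ≈ 2.4.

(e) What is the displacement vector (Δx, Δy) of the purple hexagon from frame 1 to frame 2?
(-0.9, -1.4)

The purple hexagon was at (5.1, 8.0) in frame 1 and (4.2, 6.6) in frame 2.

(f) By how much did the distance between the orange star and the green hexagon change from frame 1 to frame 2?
-1.5

Distance in frame 1: 7.4. Distance in frame 2: 5.9.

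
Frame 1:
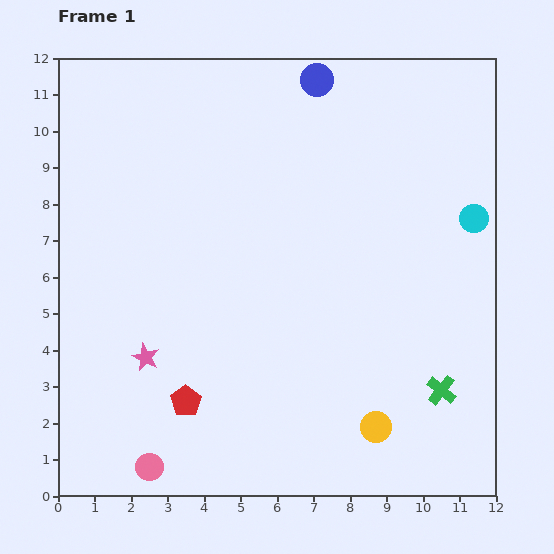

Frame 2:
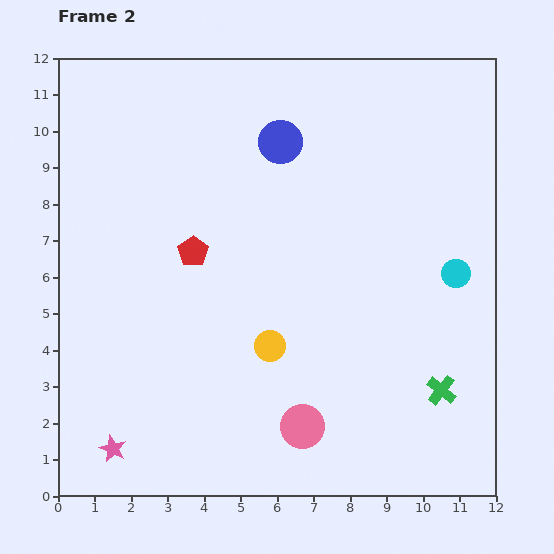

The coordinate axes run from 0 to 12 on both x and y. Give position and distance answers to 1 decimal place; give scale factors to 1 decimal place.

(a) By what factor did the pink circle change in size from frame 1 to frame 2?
1.6×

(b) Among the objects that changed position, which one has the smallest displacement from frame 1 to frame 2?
the cyan circle

(moved 1.6)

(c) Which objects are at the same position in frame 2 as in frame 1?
the green cross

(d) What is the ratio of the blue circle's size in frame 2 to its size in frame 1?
1.3×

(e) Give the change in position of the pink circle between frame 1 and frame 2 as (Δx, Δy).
(4.2, 1.1)

The pink circle was at (2.5, 0.8) in frame 1 and (6.7, 1.9) in frame 2.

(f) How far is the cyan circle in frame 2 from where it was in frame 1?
1.6

The cyan circle moved from (11.4, 7.6) to (10.9, 6.1), a distance of √(0.5² + 1.5²) ≈ 1.6.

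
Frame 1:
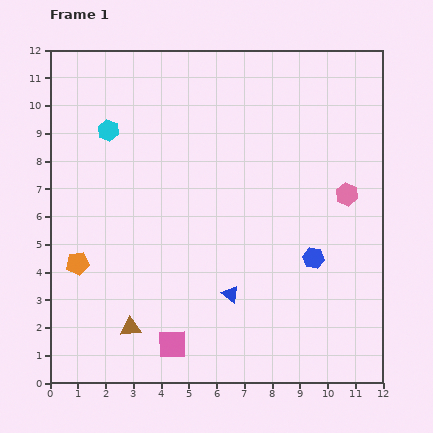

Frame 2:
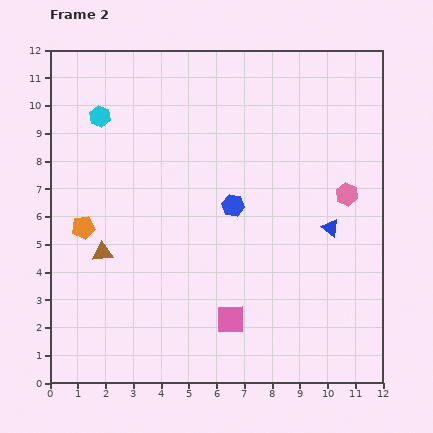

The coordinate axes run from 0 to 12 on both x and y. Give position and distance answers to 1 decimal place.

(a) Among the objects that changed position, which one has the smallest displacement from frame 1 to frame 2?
the cyan hexagon

(moved 0.6)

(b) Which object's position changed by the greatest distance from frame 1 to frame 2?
the blue triangle

(moved 4.3; next 3.5)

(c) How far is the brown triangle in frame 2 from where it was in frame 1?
2.9

The brown triangle moved from (2.9, 2.0) to (1.9, 4.7), a distance of √(1.0² + 2.7²) ≈ 2.9.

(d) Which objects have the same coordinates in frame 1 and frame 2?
the pink hexagon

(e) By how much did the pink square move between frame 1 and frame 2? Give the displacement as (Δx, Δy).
(2.1, 0.9)

The pink square was at (4.4, 1.4) in frame 1 and (6.5, 2.3) in frame 2.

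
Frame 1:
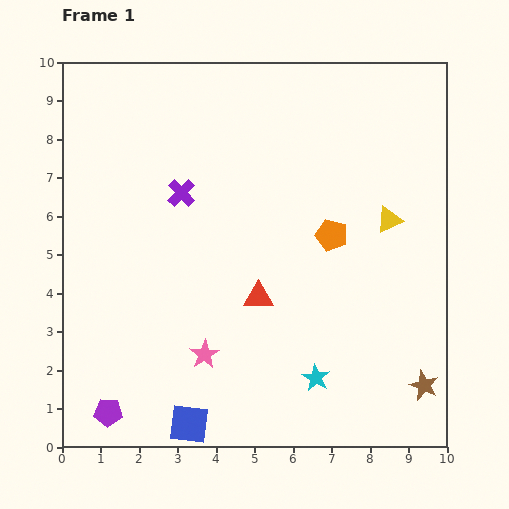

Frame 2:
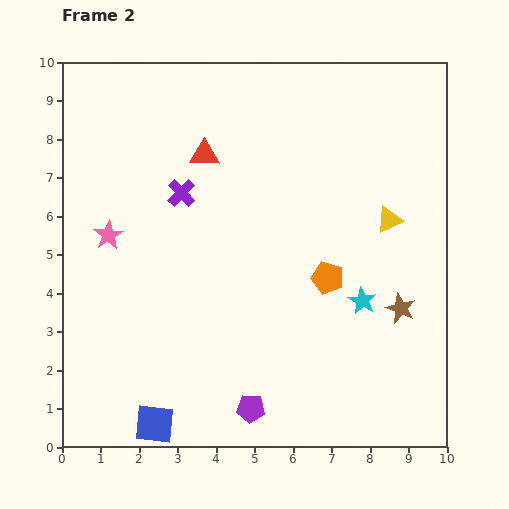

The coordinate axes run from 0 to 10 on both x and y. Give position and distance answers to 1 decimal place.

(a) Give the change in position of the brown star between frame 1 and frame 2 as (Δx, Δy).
(-0.6, 2.0)

The brown star was at (9.4, 1.6) in frame 1 and (8.8, 3.6) in frame 2.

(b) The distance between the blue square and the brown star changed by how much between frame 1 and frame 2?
+0.9

Distance in frame 1: 6.2. Distance in frame 2: 7.1.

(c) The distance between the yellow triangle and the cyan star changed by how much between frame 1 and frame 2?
-2.3

Distance in frame 1: 4.5. Distance in frame 2: 2.2.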